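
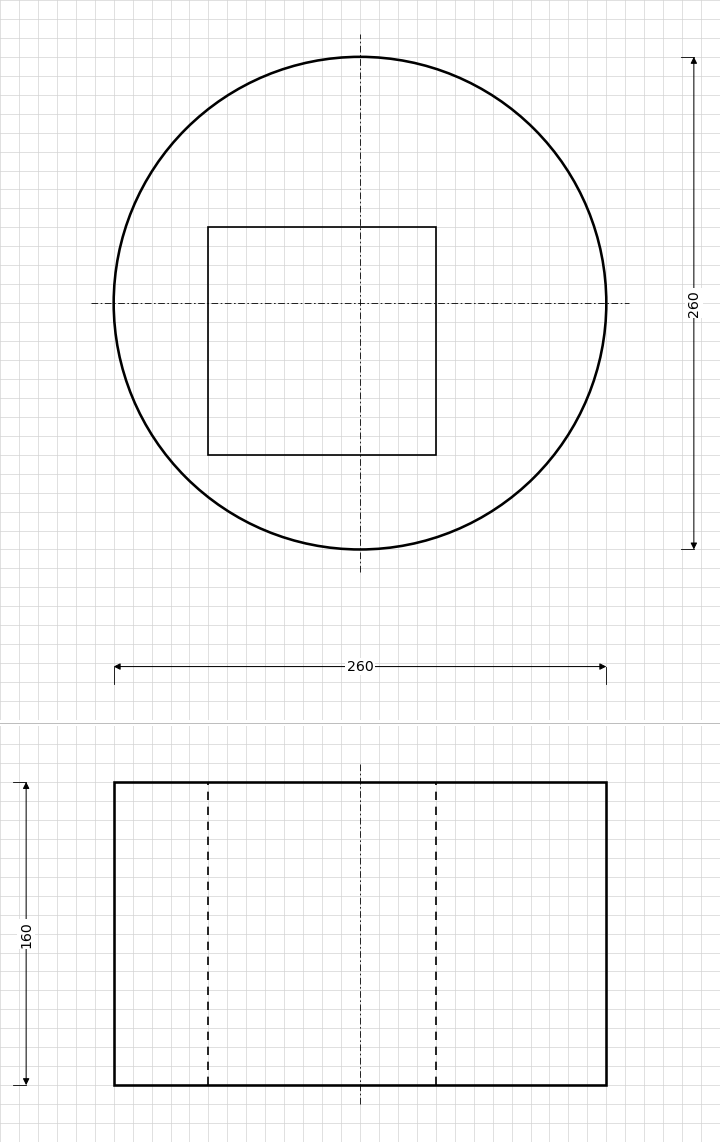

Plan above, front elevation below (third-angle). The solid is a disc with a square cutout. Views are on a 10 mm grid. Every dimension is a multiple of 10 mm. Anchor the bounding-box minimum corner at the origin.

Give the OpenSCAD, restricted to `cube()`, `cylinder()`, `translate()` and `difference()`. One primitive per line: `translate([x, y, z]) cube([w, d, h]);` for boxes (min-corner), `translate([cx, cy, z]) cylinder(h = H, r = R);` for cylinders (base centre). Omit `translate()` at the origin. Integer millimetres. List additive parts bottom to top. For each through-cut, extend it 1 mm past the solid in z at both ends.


difference() {
  translate([130, 130, 0]) cylinder(h = 160, r = 130);
  translate([50, 50, -1]) cube([120, 120, 162]);
}


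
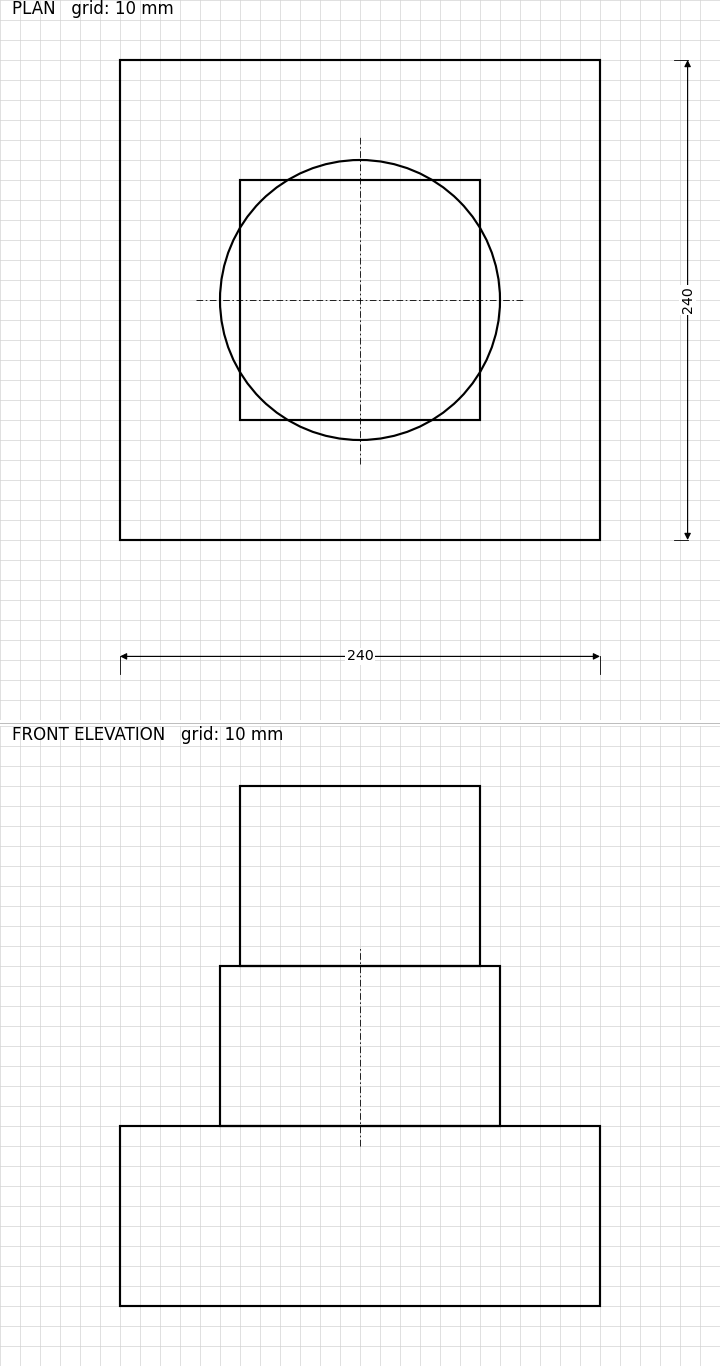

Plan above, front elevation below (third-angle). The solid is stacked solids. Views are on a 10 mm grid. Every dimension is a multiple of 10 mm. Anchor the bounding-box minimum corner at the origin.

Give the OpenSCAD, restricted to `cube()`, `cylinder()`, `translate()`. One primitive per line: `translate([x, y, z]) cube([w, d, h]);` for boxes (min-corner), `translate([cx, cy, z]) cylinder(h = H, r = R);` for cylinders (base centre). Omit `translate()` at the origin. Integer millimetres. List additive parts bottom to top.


cube([240, 240, 90]);
translate([120, 120, 90]) cylinder(h = 80, r = 70);
translate([60, 60, 170]) cube([120, 120, 90]);


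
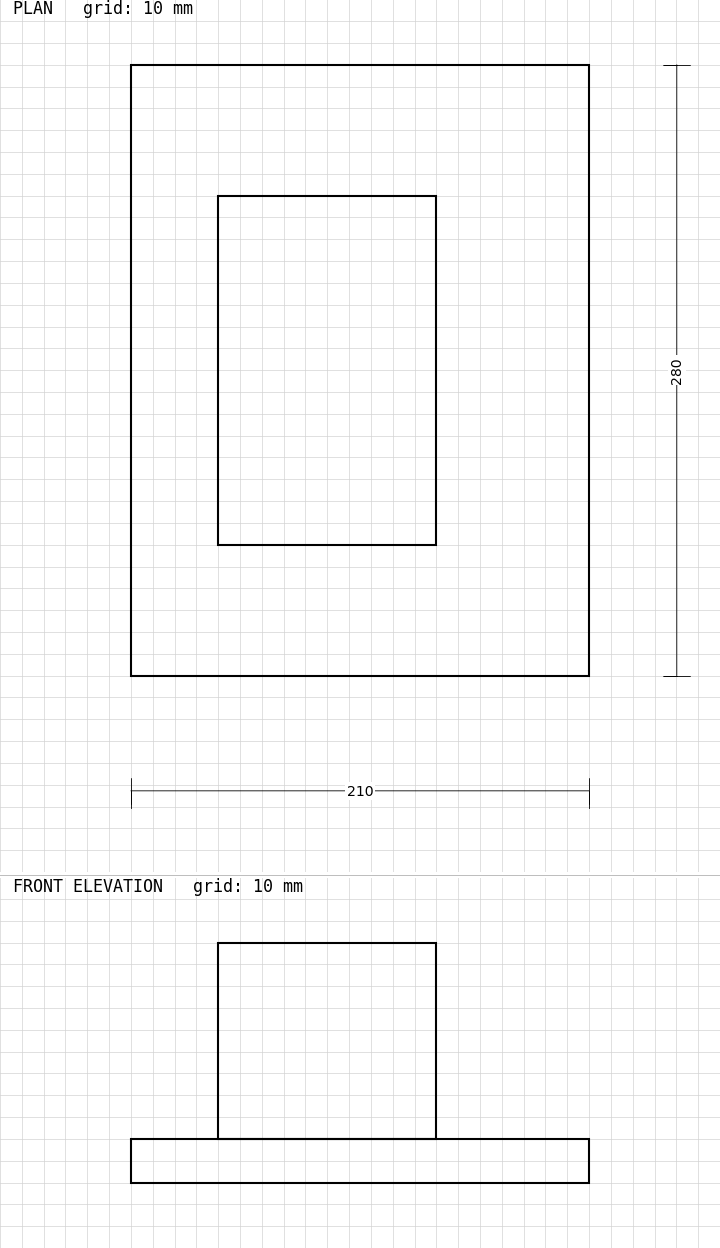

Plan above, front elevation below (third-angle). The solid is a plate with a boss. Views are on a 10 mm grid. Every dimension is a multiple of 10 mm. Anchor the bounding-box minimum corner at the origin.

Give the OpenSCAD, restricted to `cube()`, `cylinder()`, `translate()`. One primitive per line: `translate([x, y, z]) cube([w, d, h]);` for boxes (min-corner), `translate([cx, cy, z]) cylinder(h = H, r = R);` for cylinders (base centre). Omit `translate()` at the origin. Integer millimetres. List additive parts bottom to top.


cube([210, 280, 20]);
translate([40, 60, 20]) cube([100, 160, 90]);


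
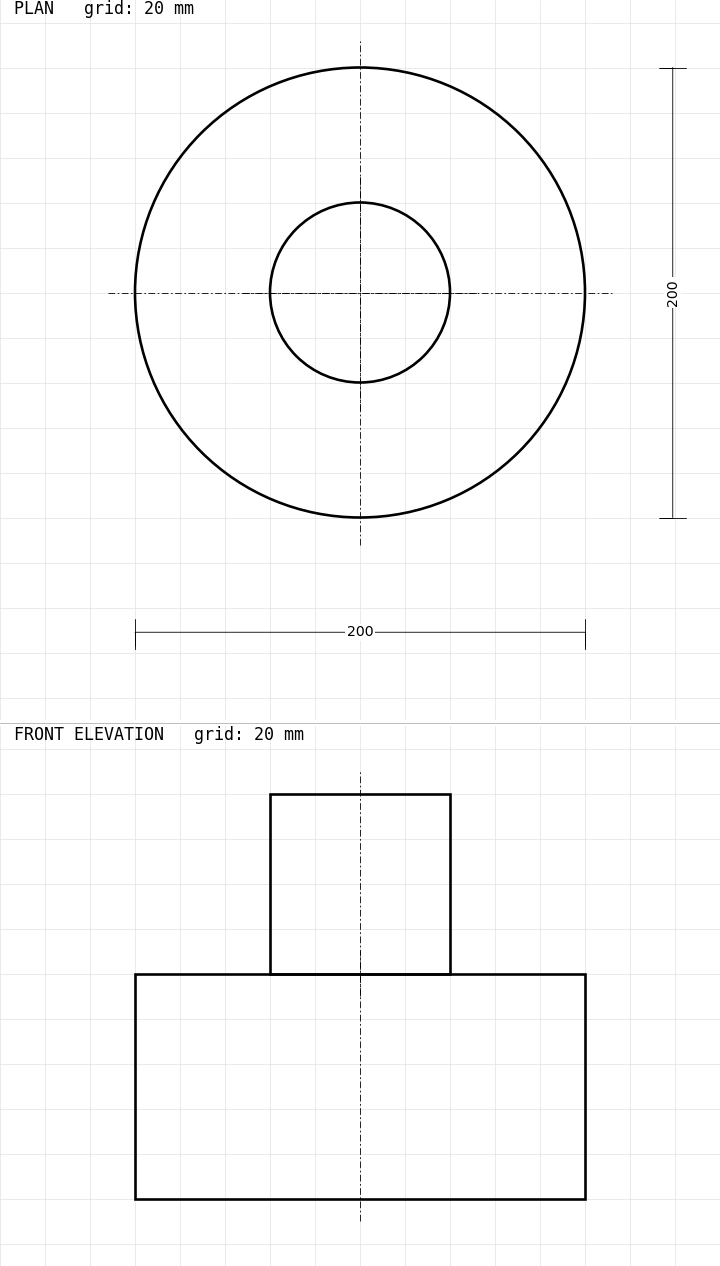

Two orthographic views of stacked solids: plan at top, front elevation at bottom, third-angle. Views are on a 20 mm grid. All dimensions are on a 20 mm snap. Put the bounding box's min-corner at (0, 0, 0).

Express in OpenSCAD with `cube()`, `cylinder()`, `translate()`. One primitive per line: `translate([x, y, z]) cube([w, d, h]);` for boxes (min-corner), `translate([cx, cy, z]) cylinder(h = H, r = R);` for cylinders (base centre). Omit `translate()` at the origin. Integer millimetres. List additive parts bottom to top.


translate([100, 100, 0]) cylinder(h = 100, r = 100);
translate([100, 100, 100]) cylinder(h = 80, r = 40);


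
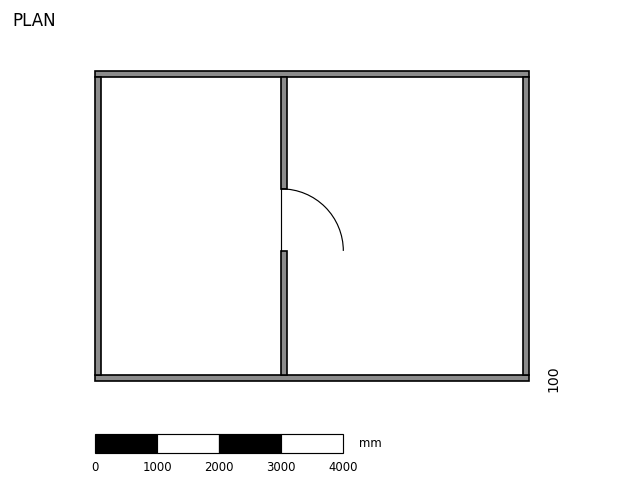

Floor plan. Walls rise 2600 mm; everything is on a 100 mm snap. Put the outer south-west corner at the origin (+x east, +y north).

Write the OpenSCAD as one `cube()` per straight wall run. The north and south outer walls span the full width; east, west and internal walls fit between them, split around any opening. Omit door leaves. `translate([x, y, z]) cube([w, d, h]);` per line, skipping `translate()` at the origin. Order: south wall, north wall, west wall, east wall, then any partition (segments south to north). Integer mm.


cube([7000, 100, 2600]);
translate([0, 4900, 0]) cube([7000, 100, 2600]);
translate([0, 100, 0]) cube([100, 4800, 2600]);
translate([6900, 100, 0]) cube([100, 4800, 2600]);
translate([3000, 100, 0]) cube([100, 2000, 2600]);
translate([3000, 3100, 0]) cube([100, 1800, 2600]);


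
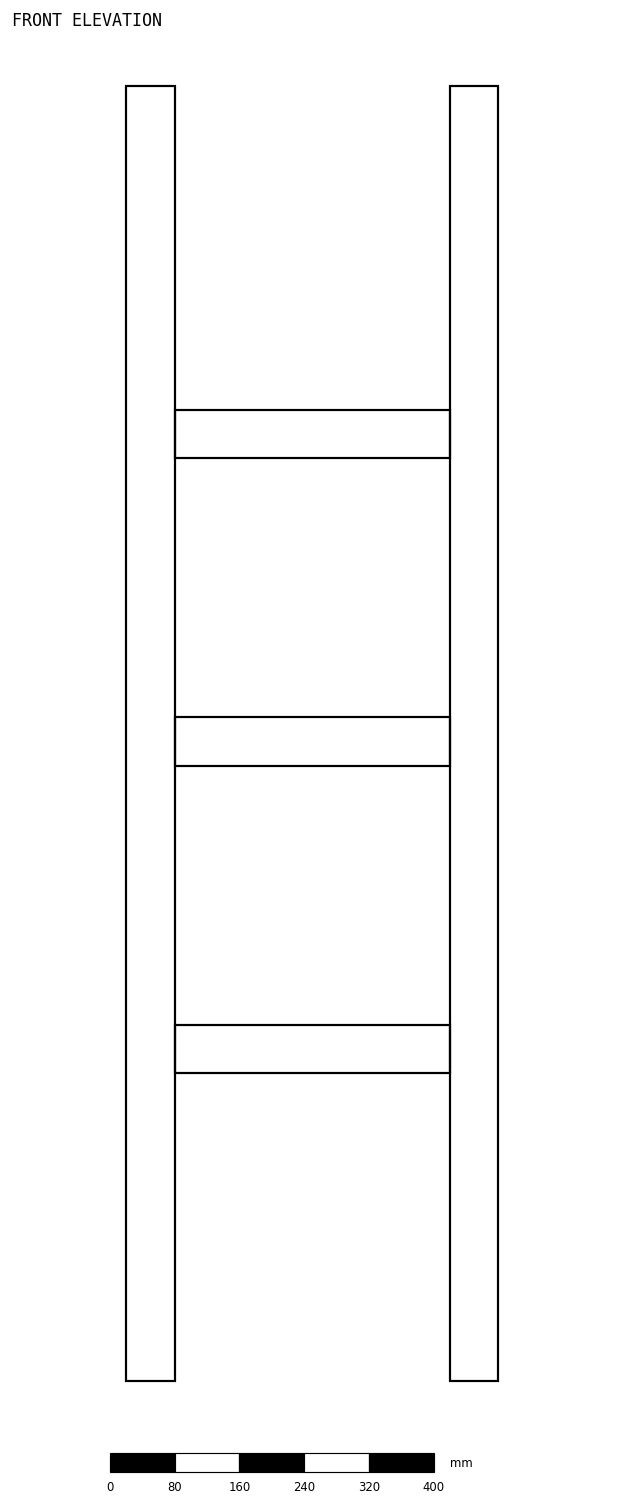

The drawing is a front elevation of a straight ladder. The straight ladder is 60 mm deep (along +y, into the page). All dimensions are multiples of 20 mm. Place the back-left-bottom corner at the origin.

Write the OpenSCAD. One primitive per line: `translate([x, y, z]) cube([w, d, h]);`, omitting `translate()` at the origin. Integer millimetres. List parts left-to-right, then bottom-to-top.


cube([60, 60, 1600]);
translate([60, 0, 380]) cube([340, 60, 60]);
translate([60, 0, 760]) cube([340, 60, 60]);
translate([60, 0, 1140]) cube([340, 60, 60]);
translate([400, 0, 0]) cube([60, 60, 1600]);


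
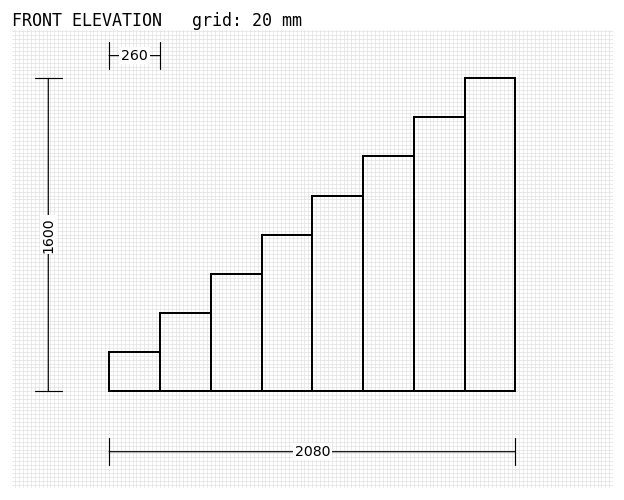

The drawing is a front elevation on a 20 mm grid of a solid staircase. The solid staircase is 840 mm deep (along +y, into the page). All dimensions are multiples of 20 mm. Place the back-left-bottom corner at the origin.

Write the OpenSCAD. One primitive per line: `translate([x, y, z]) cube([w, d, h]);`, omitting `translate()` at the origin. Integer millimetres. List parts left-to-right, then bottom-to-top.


cube([260, 840, 200]);
translate([260, 0, 0]) cube([260, 840, 400]);
translate([520, 0, 0]) cube([260, 840, 600]);
translate([780, 0, 0]) cube([260, 840, 800]);
translate([1040, 0, 0]) cube([260, 840, 1000]);
translate([1300, 0, 0]) cube([260, 840, 1200]);
translate([1560, 0, 0]) cube([260, 840, 1400]);
translate([1820, 0, 0]) cube([260, 840, 1600]);


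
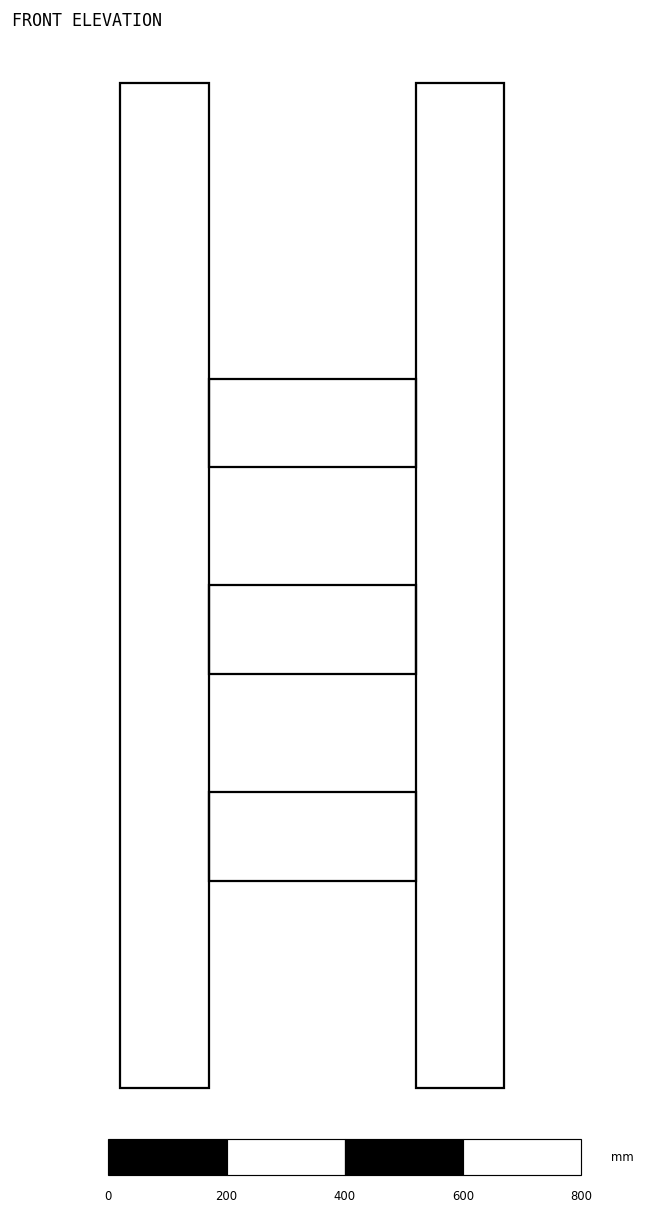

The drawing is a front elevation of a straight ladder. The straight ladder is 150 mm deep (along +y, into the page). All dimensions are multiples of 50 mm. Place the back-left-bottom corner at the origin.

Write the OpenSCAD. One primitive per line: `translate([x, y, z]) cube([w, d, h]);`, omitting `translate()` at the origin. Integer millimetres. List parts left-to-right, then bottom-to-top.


cube([150, 150, 1700]);
translate([150, 0, 350]) cube([350, 150, 150]);
translate([150, 0, 700]) cube([350, 150, 150]);
translate([150, 0, 1050]) cube([350, 150, 150]);
translate([500, 0, 0]) cube([150, 150, 1700]);


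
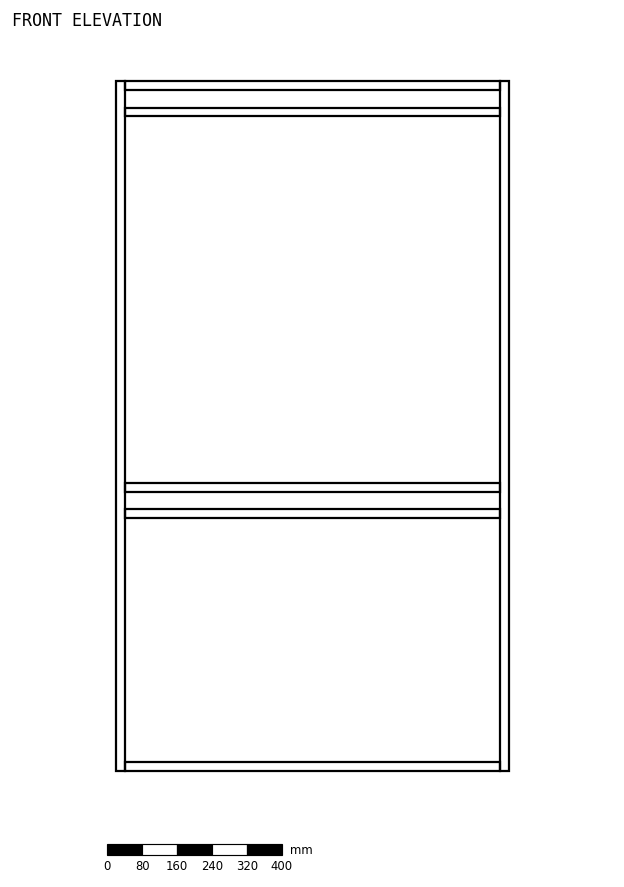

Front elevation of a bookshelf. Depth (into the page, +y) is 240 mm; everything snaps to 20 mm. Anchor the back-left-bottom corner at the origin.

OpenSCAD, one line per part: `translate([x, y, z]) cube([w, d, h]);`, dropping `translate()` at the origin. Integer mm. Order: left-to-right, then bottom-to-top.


cube([20, 240, 1580]);
translate([20, 0, 0]) cube([860, 240, 20]);
translate([20, 0, 580]) cube([860, 240, 20]);
translate([20, 0, 640]) cube([860, 240, 20]);
translate([20, 0, 1500]) cube([860, 240, 20]);
translate([20, 0, 1560]) cube([860, 240, 20]);
translate([880, 0, 0]) cube([20, 240, 1580]);


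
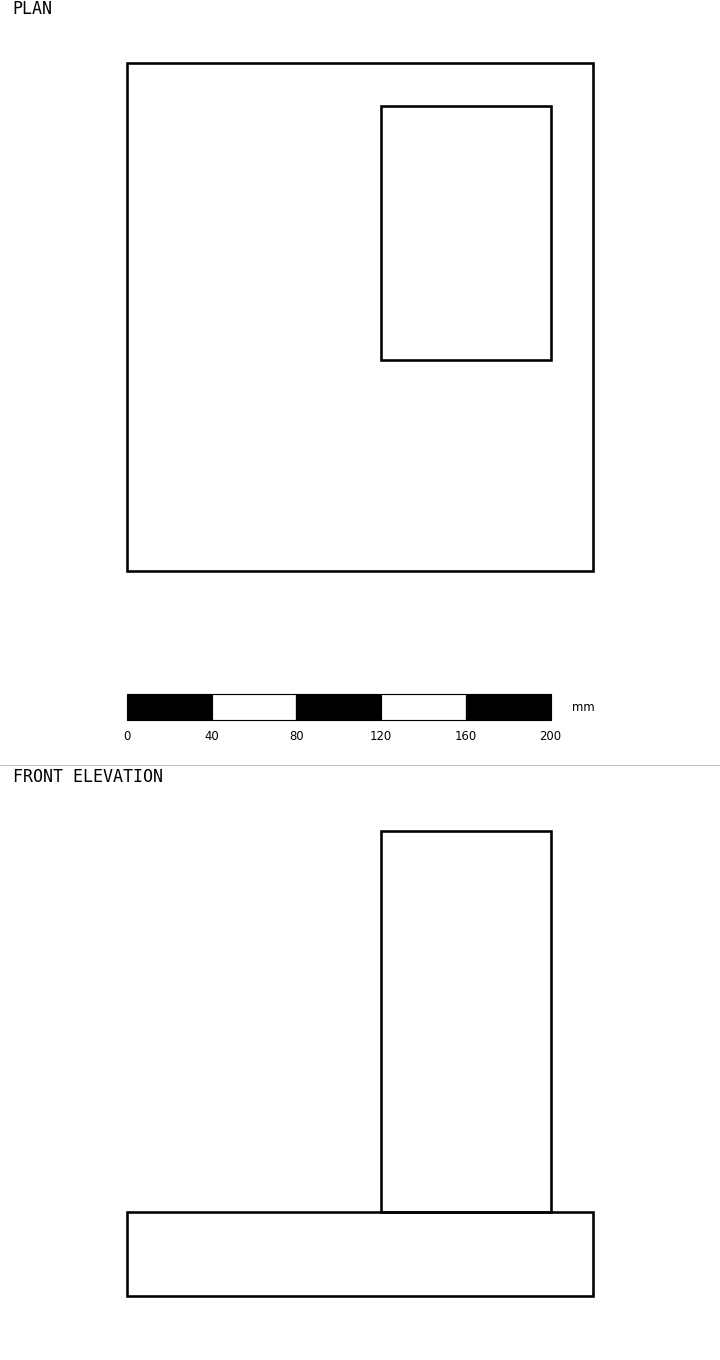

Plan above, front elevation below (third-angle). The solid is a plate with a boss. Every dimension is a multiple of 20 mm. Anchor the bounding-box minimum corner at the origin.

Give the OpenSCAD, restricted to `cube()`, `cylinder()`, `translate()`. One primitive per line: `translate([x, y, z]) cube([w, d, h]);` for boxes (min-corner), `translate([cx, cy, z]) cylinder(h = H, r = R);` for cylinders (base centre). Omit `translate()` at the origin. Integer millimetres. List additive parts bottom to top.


cube([220, 240, 40]);
translate([120, 100, 40]) cube([80, 120, 180]);


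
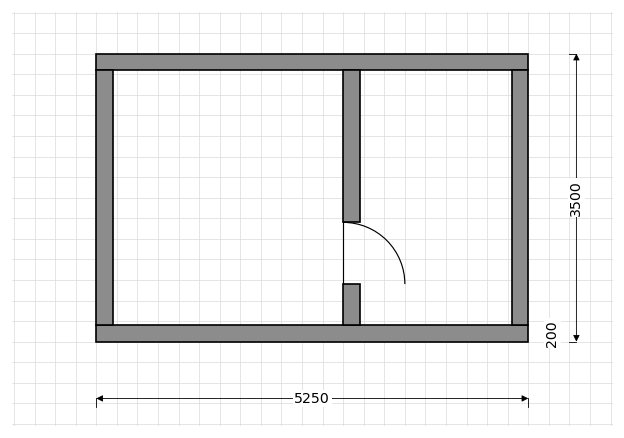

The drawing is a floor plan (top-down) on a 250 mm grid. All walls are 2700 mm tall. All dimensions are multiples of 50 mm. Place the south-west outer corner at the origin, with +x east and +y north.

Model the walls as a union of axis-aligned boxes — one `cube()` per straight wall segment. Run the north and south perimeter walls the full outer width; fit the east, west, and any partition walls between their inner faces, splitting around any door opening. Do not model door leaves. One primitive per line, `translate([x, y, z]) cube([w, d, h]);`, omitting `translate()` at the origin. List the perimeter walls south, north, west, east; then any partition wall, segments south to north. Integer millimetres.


cube([5250, 200, 2700]);
translate([0, 3300, 0]) cube([5250, 200, 2700]);
translate([0, 200, 0]) cube([200, 3100, 2700]);
translate([5050, 200, 0]) cube([200, 3100, 2700]);
translate([3000, 200, 0]) cube([200, 500, 2700]);
translate([3000, 1450, 0]) cube([200, 1850, 2700]);


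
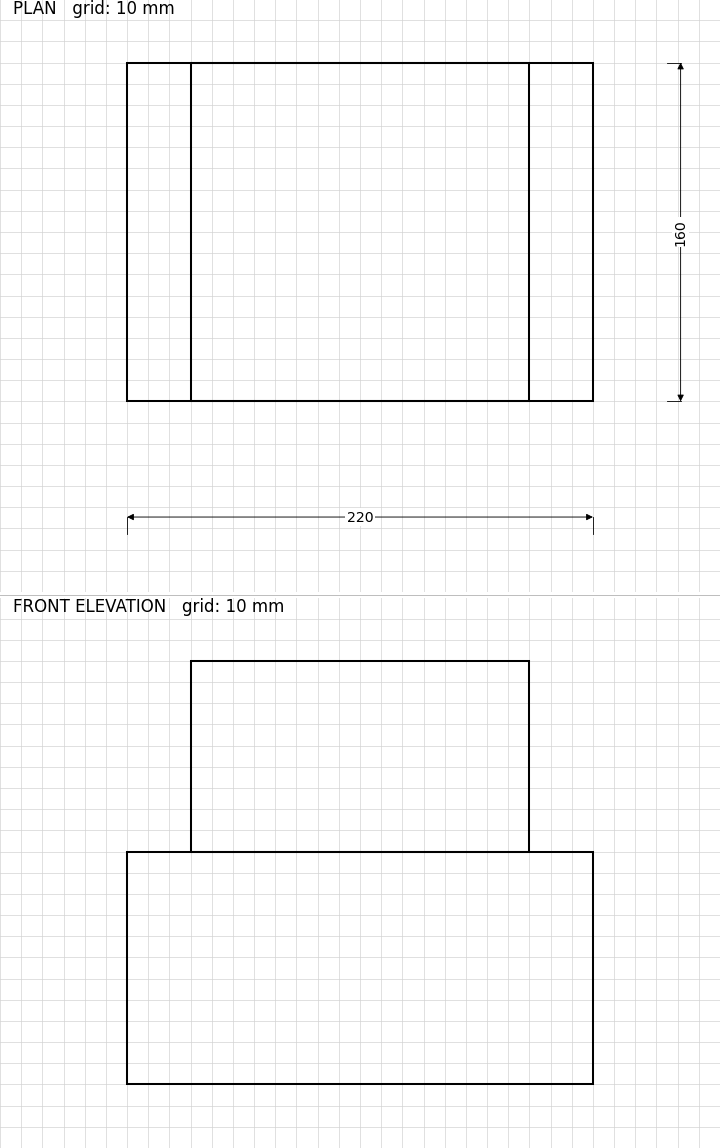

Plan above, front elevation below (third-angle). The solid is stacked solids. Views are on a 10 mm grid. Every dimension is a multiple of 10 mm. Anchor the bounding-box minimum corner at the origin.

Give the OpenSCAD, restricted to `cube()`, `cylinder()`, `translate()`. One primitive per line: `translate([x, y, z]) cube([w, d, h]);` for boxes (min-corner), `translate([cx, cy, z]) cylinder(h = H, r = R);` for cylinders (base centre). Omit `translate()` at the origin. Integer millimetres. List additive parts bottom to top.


cube([220, 160, 110]);
translate([30, 0, 110]) cube([160, 160, 90]);


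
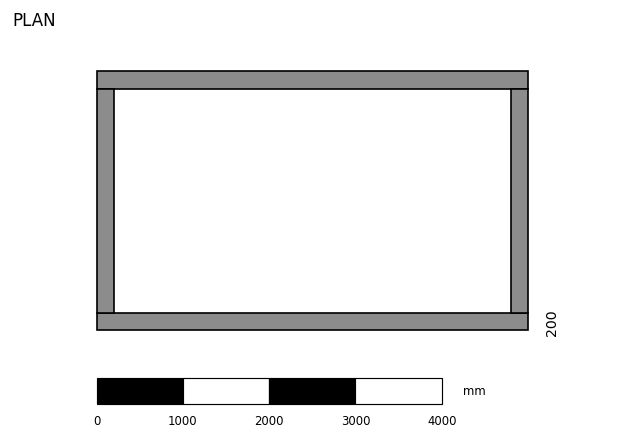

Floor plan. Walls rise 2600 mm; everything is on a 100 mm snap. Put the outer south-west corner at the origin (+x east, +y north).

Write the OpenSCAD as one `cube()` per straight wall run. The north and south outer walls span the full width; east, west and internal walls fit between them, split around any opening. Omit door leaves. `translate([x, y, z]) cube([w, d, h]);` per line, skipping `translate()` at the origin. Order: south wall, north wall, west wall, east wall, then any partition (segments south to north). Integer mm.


cube([5000, 200, 2600]);
translate([0, 2800, 0]) cube([5000, 200, 2600]);
translate([0, 200, 0]) cube([200, 2600, 2600]);
translate([4800, 200, 0]) cube([200, 2600, 2600]);


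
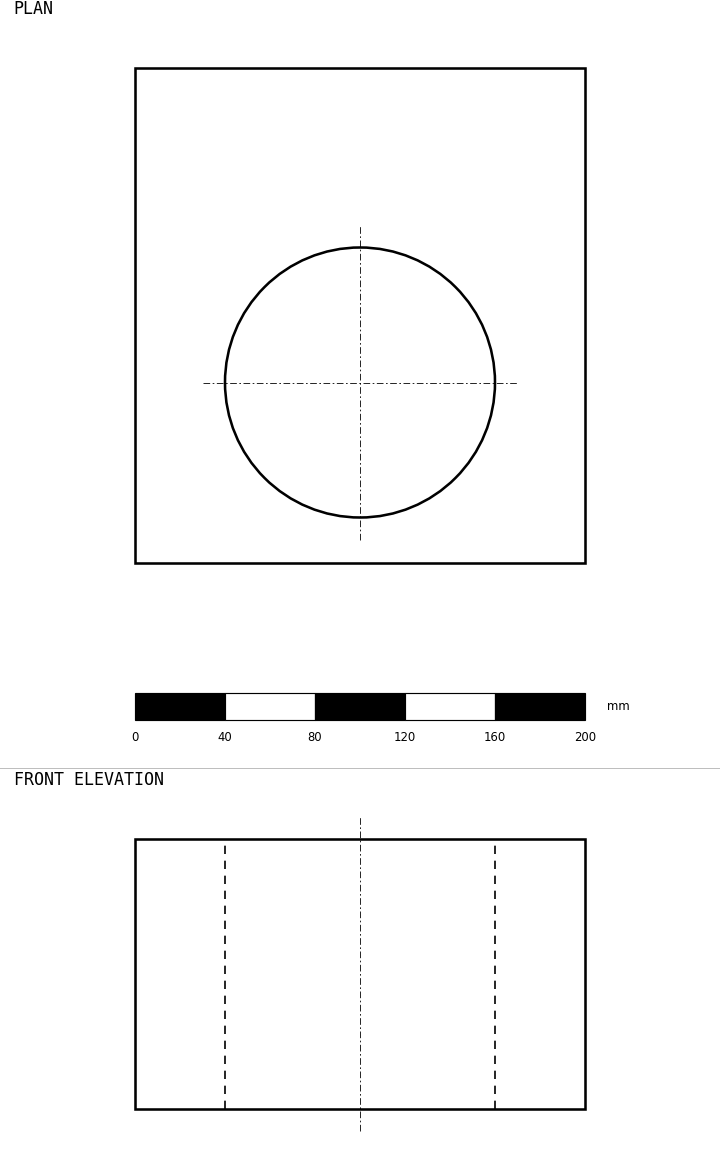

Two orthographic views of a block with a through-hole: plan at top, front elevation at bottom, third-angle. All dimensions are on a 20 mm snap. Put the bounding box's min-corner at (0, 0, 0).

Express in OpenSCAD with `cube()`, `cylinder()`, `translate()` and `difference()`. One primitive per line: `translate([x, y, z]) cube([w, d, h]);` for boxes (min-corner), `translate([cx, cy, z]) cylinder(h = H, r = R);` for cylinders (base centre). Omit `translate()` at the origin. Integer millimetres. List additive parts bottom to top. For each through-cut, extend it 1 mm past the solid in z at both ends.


difference() {
  cube([200, 220, 120]);
  translate([100, 80, -1]) cylinder(h = 122, r = 60);
}


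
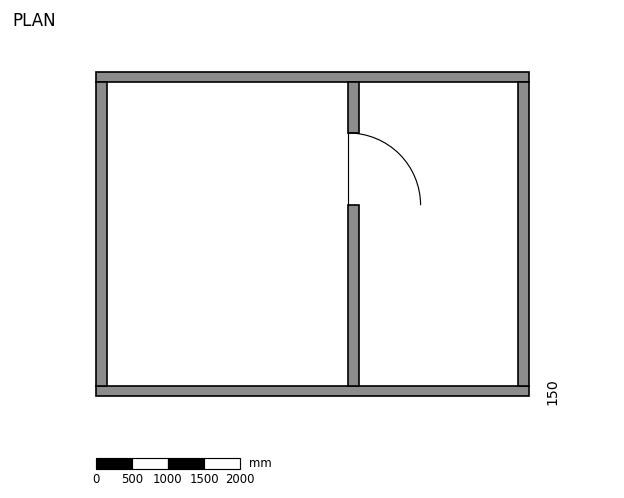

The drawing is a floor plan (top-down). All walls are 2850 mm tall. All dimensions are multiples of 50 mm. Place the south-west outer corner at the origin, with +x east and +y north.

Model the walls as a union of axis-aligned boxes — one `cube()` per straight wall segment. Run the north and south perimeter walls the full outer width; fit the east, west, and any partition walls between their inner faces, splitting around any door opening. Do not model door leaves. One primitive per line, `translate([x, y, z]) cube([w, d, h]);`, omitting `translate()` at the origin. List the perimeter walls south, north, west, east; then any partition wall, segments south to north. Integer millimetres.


cube([6000, 150, 2850]);
translate([0, 4350, 0]) cube([6000, 150, 2850]);
translate([0, 150, 0]) cube([150, 4200, 2850]);
translate([5850, 150, 0]) cube([150, 4200, 2850]);
translate([3500, 150, 0]) cube([150, 2500, 2850]);
translate([3500, 3650, 0]) cube([150, 700, 2850]);


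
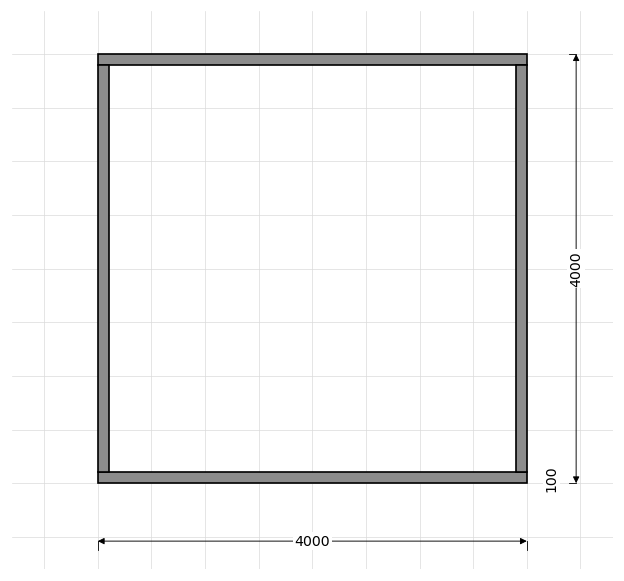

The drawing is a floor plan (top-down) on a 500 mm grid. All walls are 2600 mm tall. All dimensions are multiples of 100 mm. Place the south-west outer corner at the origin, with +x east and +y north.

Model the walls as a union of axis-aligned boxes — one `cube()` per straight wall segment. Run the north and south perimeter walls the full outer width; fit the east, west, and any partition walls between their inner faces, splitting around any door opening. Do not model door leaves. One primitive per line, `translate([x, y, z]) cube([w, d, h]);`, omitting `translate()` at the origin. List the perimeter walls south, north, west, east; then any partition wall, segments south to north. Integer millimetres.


cube([4000, 100, 2600]);
translate([0, 3900, 0]) cube([4000, 100, 2600]);
translate([0, 100, 0]) cube([100, 3800, 2600]);
translate([3900, 100, 0]) cube([100, 3800, 2600]);


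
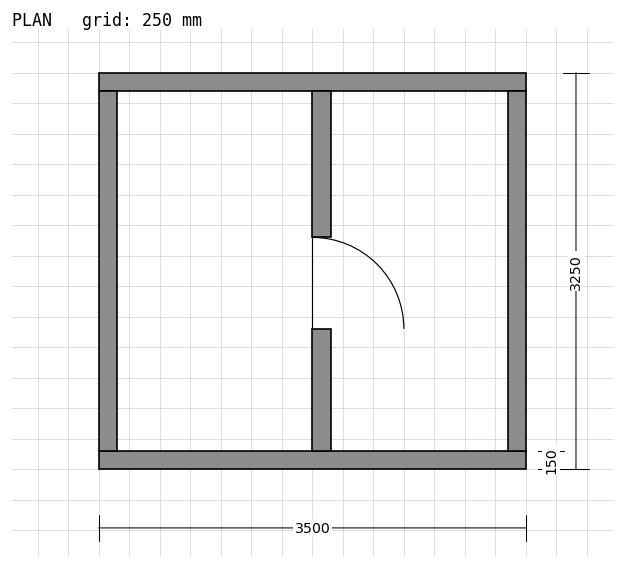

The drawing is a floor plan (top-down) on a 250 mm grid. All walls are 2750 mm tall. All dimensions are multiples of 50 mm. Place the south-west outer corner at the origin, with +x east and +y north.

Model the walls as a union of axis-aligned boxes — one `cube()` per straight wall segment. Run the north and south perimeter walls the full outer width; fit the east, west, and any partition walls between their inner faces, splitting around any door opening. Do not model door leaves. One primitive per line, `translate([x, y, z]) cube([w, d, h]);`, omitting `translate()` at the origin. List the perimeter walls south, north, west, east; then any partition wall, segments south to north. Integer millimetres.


cube([3500, 150, 2750]);
translate([0, 3100, 0]) cube([3500, 150, 2750]);
translate([0, 150, 0]) cube([150, 2950, 2750]);
translate([3350, 150, 0]) cube([150, 2950, 2750]);
translate([1750, 150, 0]) cube([150, 1000, 2750]);
translate([1750, 1900, 0]) cube([150, 1200, 2750]);


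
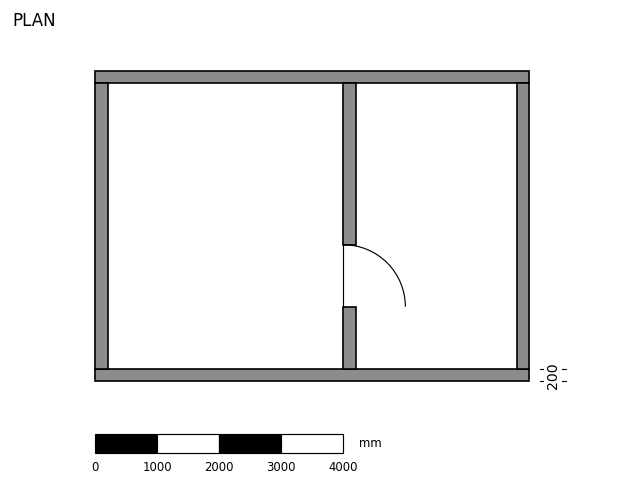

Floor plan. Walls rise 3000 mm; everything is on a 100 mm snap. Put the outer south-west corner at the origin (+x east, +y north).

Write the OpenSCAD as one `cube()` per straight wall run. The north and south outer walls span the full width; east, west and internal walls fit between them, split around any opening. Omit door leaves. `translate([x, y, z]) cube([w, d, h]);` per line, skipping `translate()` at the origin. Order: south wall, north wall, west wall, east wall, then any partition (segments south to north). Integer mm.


cube([7000, 200, 3000]);
translate([0, 4800, 0]) cube([7000, 200, 3000]);
translate([0, 200, 0]) cube([200, 4600, 3000]);
translate([6800, 200, 0]) cube([200, 4600, 3000]);
translate([4000, 200, 0]) cube([200, 1000, 3000]);
translate([4000, 2200, 0]) cube([200, 2600, 3000]);


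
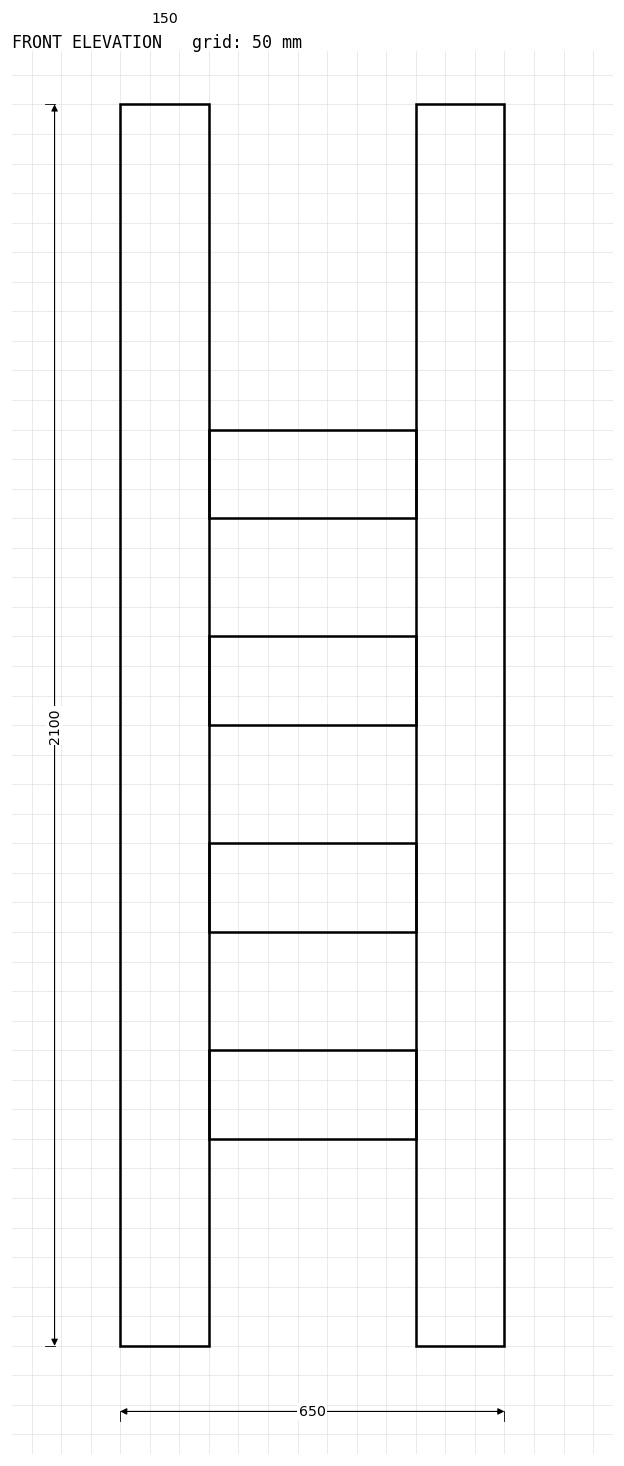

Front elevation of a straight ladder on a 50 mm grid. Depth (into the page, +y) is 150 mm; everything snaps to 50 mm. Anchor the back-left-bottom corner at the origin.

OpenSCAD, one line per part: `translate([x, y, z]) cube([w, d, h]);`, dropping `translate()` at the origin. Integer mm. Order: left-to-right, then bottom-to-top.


cube([150, 150, 2100]);
translate([150, 0, 350]) cube([350, 150, 150]);
translate([150, 0, 700]) cube([350, 150, 150]);
translate([150, 0, 1050]) cube([350, 150, 150]);
translate([150, 0, 1400]) cube([350, 150, 150]);
translate([500, 0, 0]) cube([150, 150, 2100]);


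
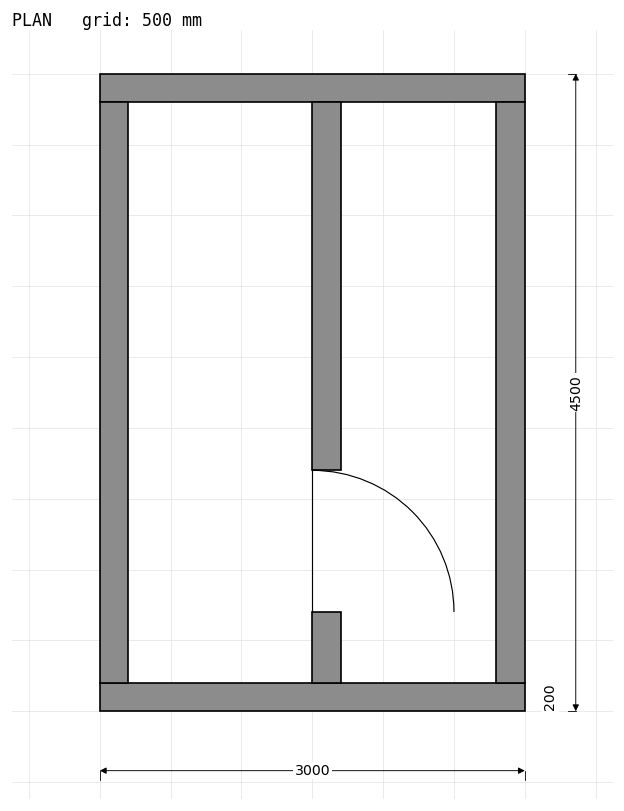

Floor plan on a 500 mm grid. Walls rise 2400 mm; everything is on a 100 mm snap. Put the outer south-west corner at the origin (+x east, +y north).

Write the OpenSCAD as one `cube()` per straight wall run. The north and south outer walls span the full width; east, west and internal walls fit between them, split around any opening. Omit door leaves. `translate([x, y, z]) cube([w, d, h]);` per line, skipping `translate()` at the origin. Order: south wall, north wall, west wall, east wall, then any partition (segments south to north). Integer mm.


cube([3000, 200, 2400]);
translate([0, 4300, 0]) cube([3000, 200, 2400]);
translate([0, 200, 0]) cube([200, 4100, 2400]);
translate([2800, 200, 0]) cube([200, 4100, 2400]);
translate([1500, 200, 0]) cube([200, 500, 2400]);
translate([1500, 1700, 0]) cube([200, 2600, 2400]);


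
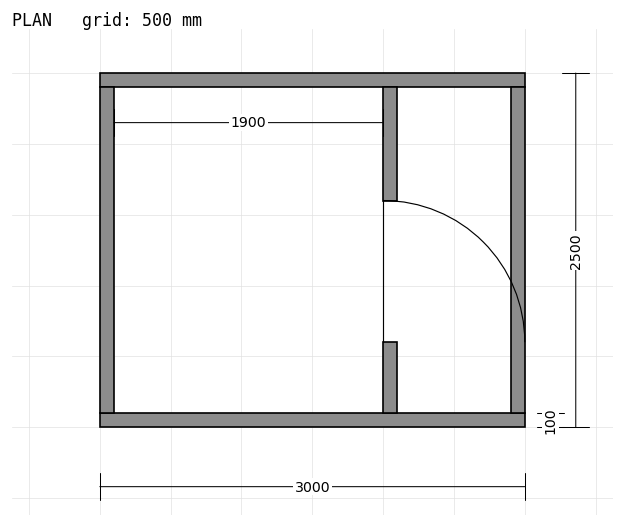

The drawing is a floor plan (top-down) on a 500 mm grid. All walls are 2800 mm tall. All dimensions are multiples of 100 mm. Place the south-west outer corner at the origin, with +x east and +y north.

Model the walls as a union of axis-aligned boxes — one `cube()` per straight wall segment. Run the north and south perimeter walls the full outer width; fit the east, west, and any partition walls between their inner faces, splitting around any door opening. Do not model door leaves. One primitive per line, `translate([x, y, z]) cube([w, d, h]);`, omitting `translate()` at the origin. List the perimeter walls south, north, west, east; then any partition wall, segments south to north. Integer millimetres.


cube([3000, 100, 2800]);
translate([0, 2400, 0]) cube([3000, 100, 2800]);
translate([0, 100, 0]) cube([100, 2300, 2800]);
translate([2900, 100, 0]) cube([100, 2300, 2800]);
translate([2000, 100, 0]) cube([100, 500, 2800]);
translate([2000, 1600, 0]) cube([100, 800, 2800]);


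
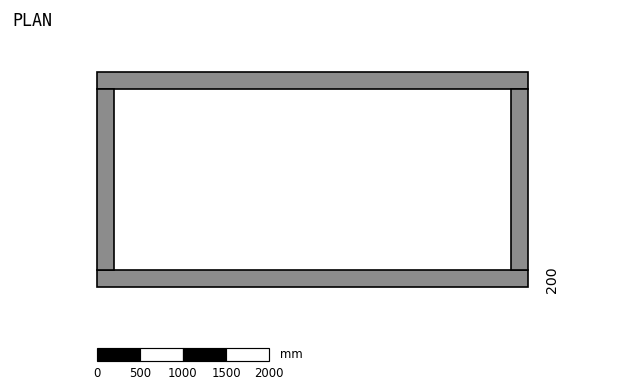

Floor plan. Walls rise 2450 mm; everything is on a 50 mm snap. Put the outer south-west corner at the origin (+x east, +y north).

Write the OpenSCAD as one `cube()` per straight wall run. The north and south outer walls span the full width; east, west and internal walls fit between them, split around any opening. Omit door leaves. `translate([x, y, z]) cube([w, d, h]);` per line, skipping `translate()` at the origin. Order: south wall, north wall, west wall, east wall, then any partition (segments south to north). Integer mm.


cube([5000, 200, 2450]);
translate([0, 2300, 0]) cube([5000, 200, 2450]);
translate([0, 200, 0]) cube([200, 2100, 2450]);
translate([4800, 200, 0]) cube([200, 2100, 2450]);


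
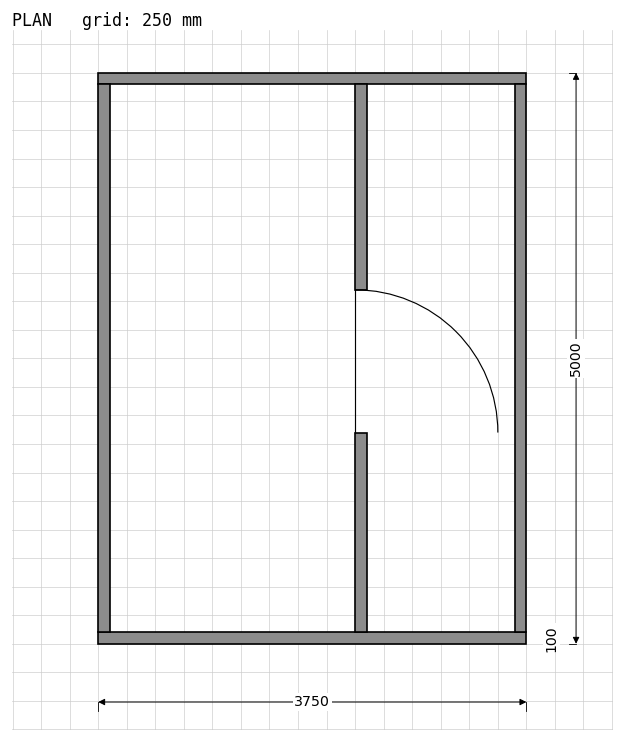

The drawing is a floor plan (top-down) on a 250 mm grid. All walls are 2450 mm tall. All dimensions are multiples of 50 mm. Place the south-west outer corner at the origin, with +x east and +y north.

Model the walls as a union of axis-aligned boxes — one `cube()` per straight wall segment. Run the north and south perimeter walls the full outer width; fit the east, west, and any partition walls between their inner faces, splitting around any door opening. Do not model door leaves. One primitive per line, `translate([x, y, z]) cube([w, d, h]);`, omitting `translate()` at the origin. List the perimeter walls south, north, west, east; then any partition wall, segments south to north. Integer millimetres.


cube([3750, 100, 2450]);
translate([0, 4900, 0]) cube([3750, 100, 2450]);
translate([0, 100, 0]) cube([100, 4800, 2450]);
translate([3650, 100, 0]) cube([100, 4800, 2450]);
translate([2250, 100, 0]) cube([100, 1750, 2450]);
translate([2250, 3100, 0]) cube([100, 1800, 2450]);


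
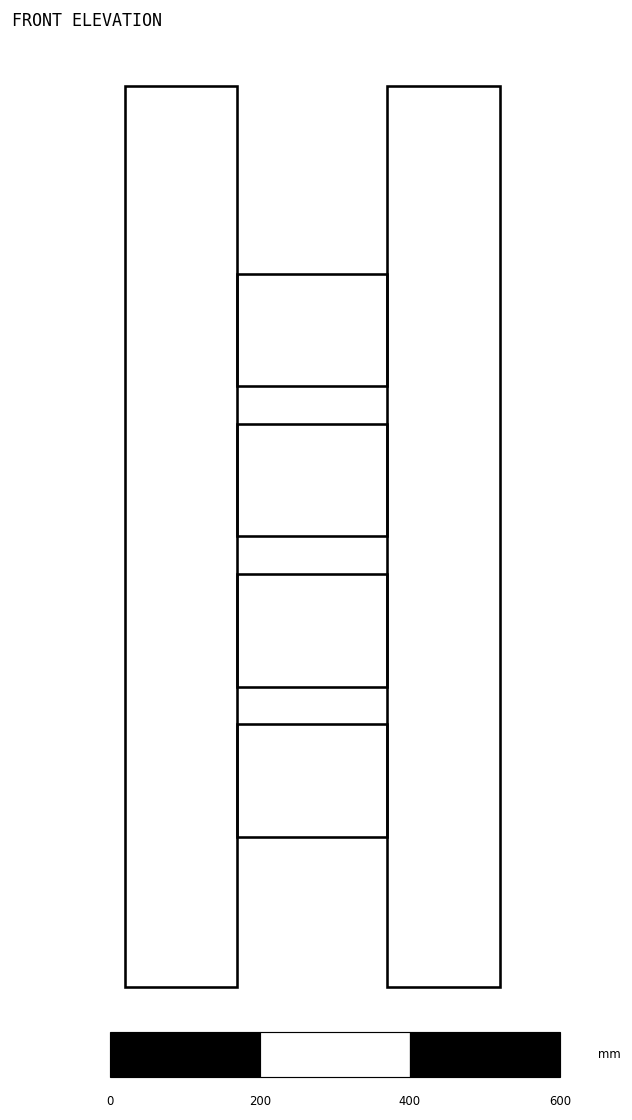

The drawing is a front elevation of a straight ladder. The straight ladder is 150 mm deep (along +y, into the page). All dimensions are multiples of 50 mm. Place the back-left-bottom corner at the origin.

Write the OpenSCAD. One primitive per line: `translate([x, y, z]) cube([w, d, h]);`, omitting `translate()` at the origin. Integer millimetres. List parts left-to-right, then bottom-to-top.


cube([150, 150, 1200]);
translate([150, 0, 200]) cube([200, 150, 150]);
translate([150, 0, 400]) cube([200, 150, 150]);
translate([150, 0, 600]) cube([200, 150, 150]);
translate([150, 0, 800]) cube([200, 150, 150]);
translate([350, 0, 0]) cube([150, 150, 1200]);


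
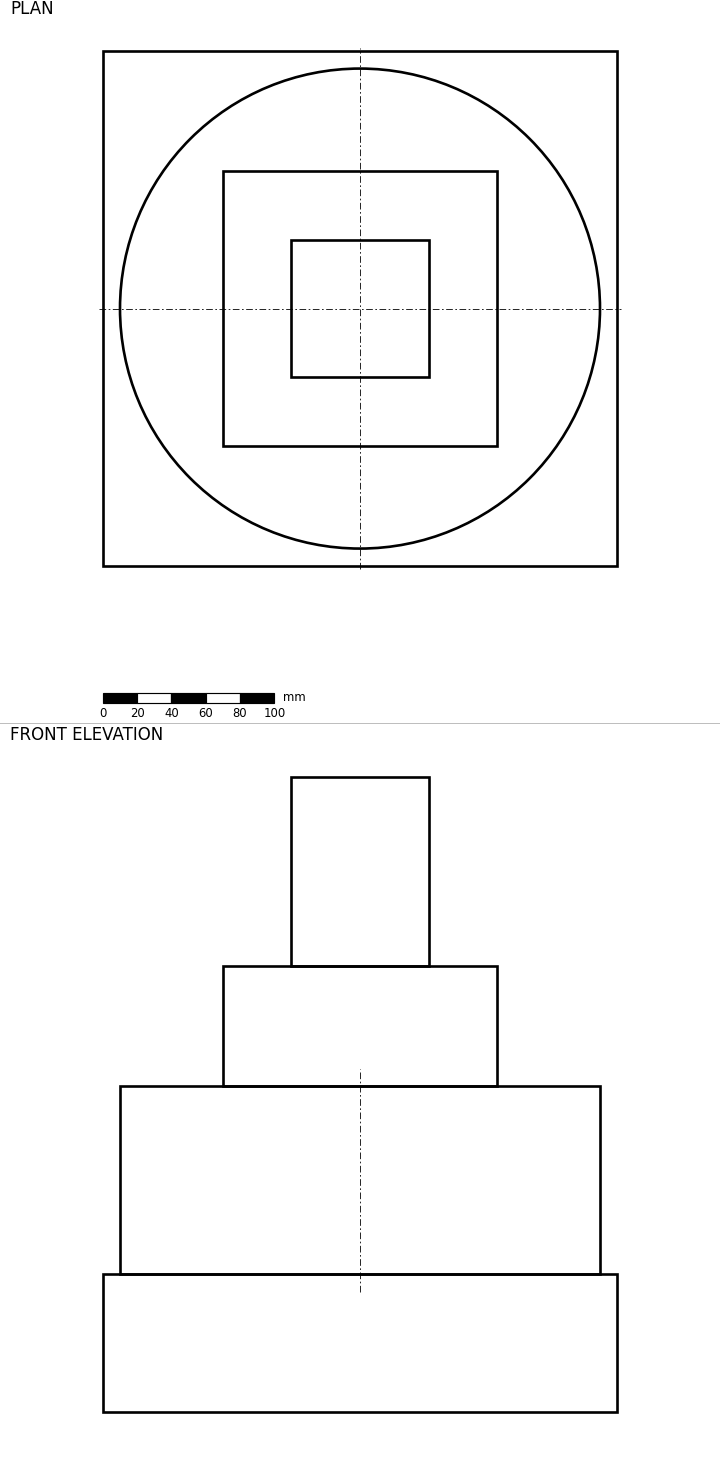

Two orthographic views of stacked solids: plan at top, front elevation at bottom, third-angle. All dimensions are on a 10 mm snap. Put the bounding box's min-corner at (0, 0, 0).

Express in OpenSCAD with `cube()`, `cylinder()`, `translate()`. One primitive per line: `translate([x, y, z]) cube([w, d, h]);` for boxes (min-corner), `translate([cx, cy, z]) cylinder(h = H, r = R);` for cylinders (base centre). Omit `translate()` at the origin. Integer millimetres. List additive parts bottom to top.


cube([300, 300, 80]);
translate([150, 150, 80]) cylinder(h = 110, r = 140);
translate([70, 70, 190]) cube([160, 160, 70]);
translate([110, 110, 260]) cube([80, 80, 110]);


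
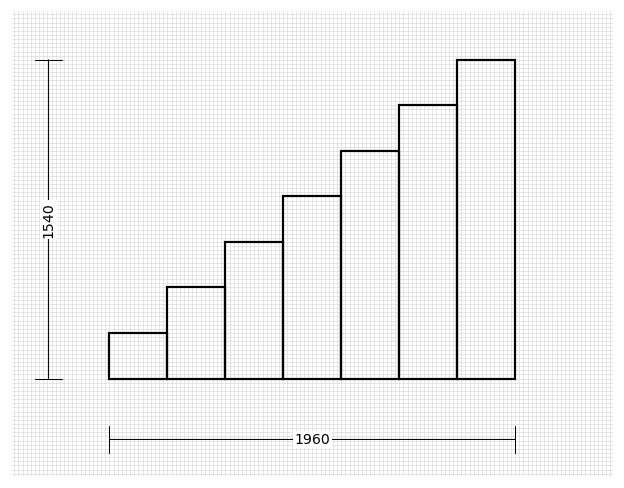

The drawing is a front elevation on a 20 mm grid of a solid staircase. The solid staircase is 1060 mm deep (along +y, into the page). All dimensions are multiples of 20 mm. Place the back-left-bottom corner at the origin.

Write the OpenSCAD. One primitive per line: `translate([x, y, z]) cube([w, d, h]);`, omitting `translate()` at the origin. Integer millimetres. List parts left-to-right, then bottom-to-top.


cube([280, 1060, 220]);
translate([280, 0, 0]) cube([280, 1060, 440]);
translate([560, 0, 0]) cube([280, 1060, 660]);
translate([840, 0, 0]) cube([280, 1060, 880]);
translate([1120, 0, 0]) cube([280, 1060, 1100]);
translate([1400, 0, 0]) cube([280, 1060, 1320]);
translate([1680, 0, 0]) cube([280, 1060, 1540]);


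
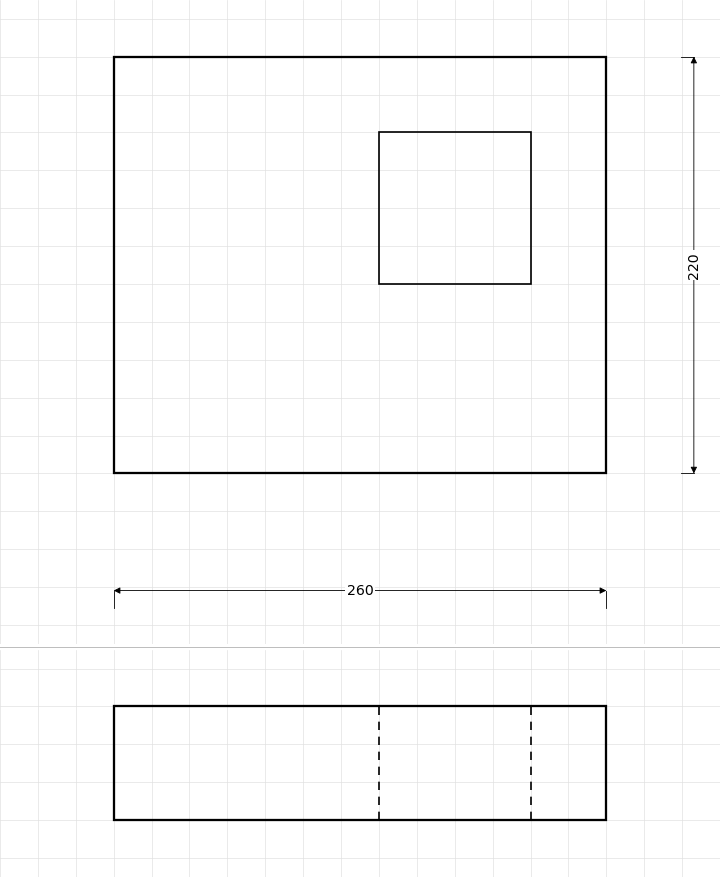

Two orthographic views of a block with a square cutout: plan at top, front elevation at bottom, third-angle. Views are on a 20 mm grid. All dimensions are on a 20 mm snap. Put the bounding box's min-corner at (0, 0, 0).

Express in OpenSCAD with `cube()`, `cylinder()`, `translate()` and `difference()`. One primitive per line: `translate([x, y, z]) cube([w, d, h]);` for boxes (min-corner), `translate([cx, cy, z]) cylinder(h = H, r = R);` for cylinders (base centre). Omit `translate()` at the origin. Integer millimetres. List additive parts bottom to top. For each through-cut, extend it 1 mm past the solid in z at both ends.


difference() {
  cube([260, 220, 60]);
  translate([140, 100, -1]) cube([80, 80, 62]);
}


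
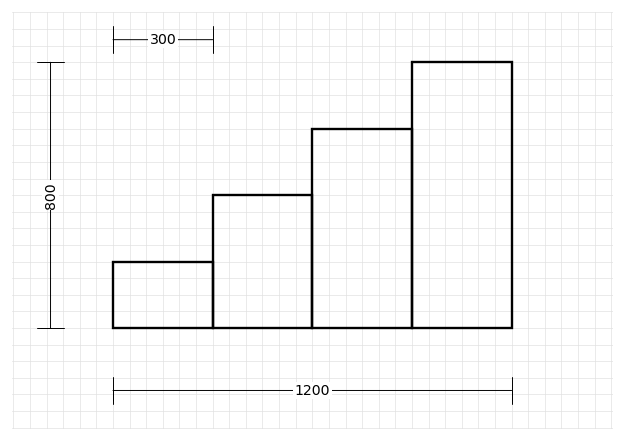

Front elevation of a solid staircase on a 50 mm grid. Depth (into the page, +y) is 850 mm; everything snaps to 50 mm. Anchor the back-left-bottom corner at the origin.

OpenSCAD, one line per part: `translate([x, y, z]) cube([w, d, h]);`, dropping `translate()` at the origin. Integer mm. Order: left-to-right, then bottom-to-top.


cube([300, 850, 200]);
translate([300, 0, 0]) cube([300, 850, 400]);
translate([600, 0, 0]) cube([300, 850, 600]);
translate([900, 0, 0]) cube([300, 850, 800]);


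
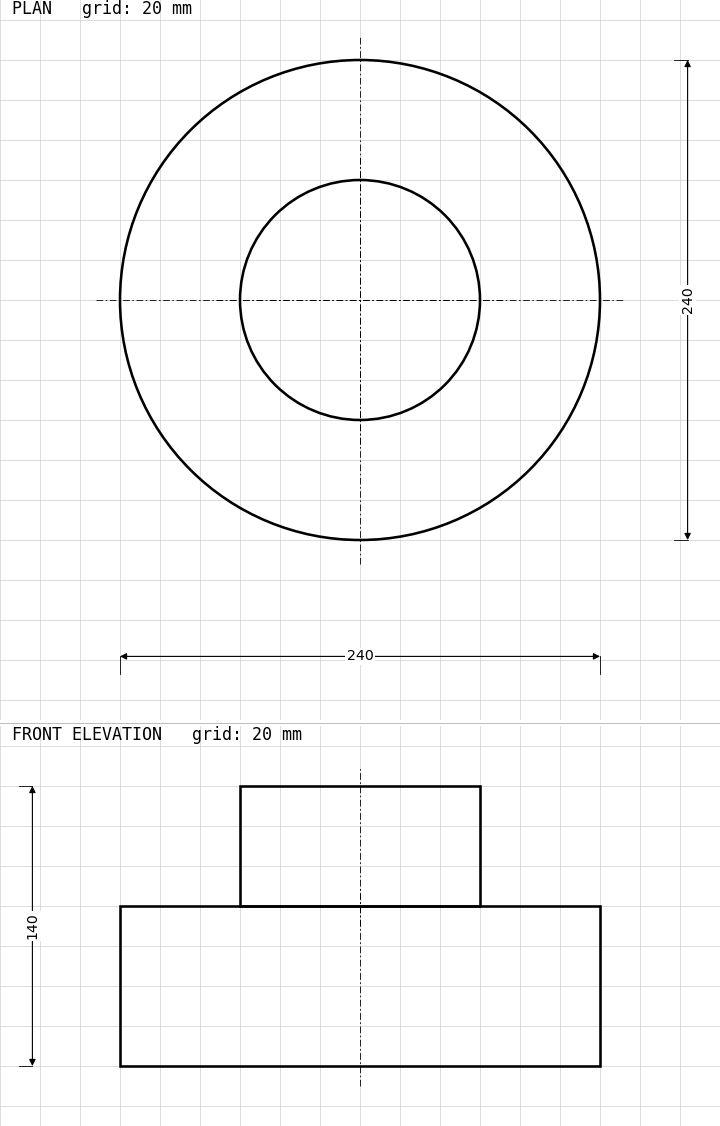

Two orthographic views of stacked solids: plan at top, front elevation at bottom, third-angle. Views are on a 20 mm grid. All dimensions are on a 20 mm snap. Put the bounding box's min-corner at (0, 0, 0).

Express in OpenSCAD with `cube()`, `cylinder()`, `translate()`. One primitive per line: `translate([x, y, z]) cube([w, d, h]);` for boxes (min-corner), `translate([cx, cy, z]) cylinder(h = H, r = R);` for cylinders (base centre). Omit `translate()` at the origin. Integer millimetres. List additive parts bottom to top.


translate([120, 120, 0]) cylinder(h = 80, r = 120);
translate([120, 120, 80]) cylinder(h = 60, r = 60);


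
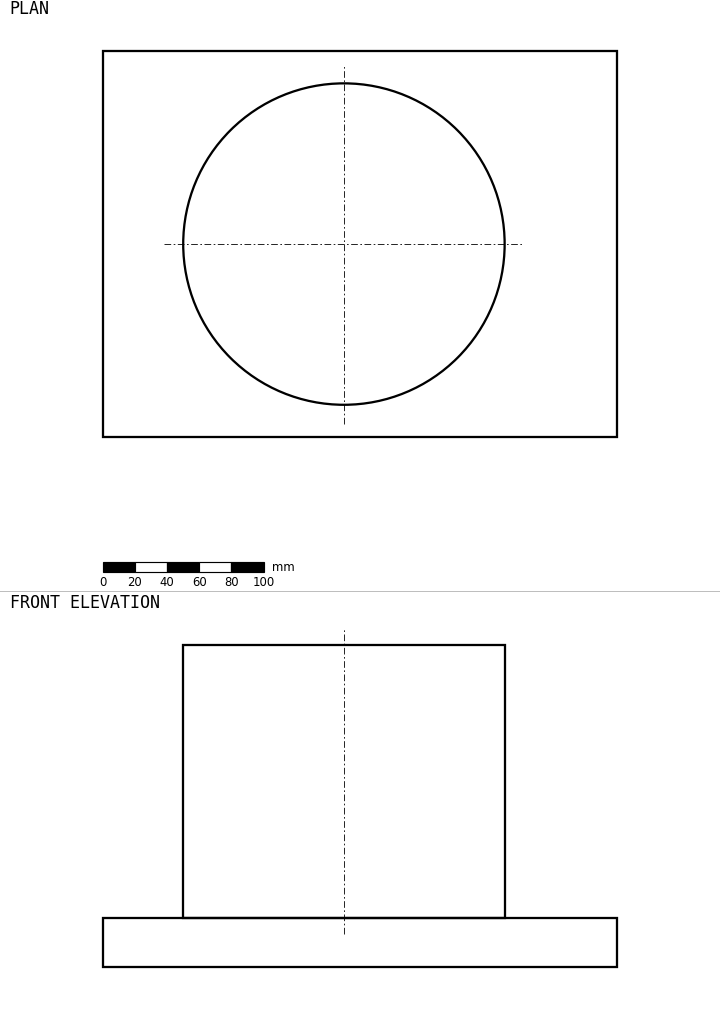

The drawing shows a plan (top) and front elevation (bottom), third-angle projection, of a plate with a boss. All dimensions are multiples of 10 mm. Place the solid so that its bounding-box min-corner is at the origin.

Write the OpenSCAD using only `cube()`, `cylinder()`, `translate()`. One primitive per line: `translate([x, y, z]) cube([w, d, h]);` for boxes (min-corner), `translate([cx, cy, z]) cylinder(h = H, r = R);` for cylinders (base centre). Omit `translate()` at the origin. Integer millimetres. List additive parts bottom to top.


cube([320, 240, 30]);
translate([150, 120, 30]) cylinder(h = 170, r = 100);


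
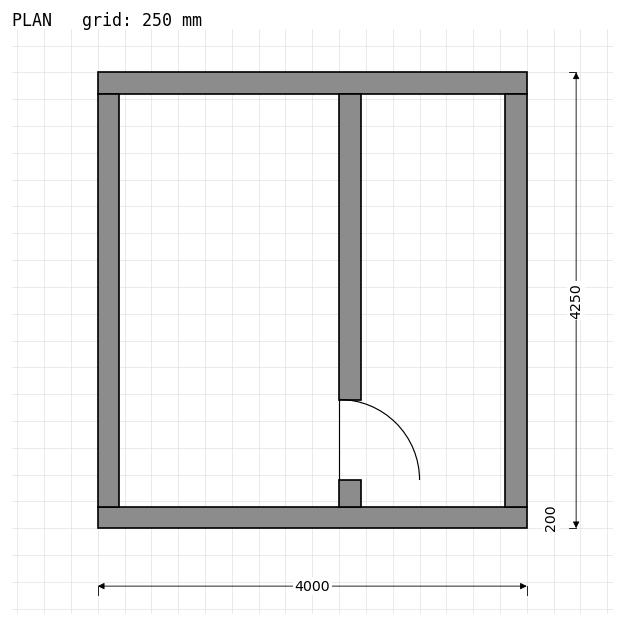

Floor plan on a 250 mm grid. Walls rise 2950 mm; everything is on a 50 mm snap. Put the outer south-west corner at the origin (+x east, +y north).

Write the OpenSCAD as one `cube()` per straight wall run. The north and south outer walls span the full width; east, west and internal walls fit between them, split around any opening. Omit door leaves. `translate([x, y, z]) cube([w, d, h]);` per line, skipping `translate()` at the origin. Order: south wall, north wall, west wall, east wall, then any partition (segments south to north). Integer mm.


cube([4000, 200, 2950]);
translate([0, 4050, 0]) cube([4000, 200, 2950]);
translate([0, 200, 0]) cube([200, 3850, 2950]);
translate([3800, 200, 0]) cube([200, 3850, 2950]);
translate([2250, 200, 0]) cube([200, 250, 2950]);
translate([2250, 1200, 0]) cube([200, 2850, 2950]);


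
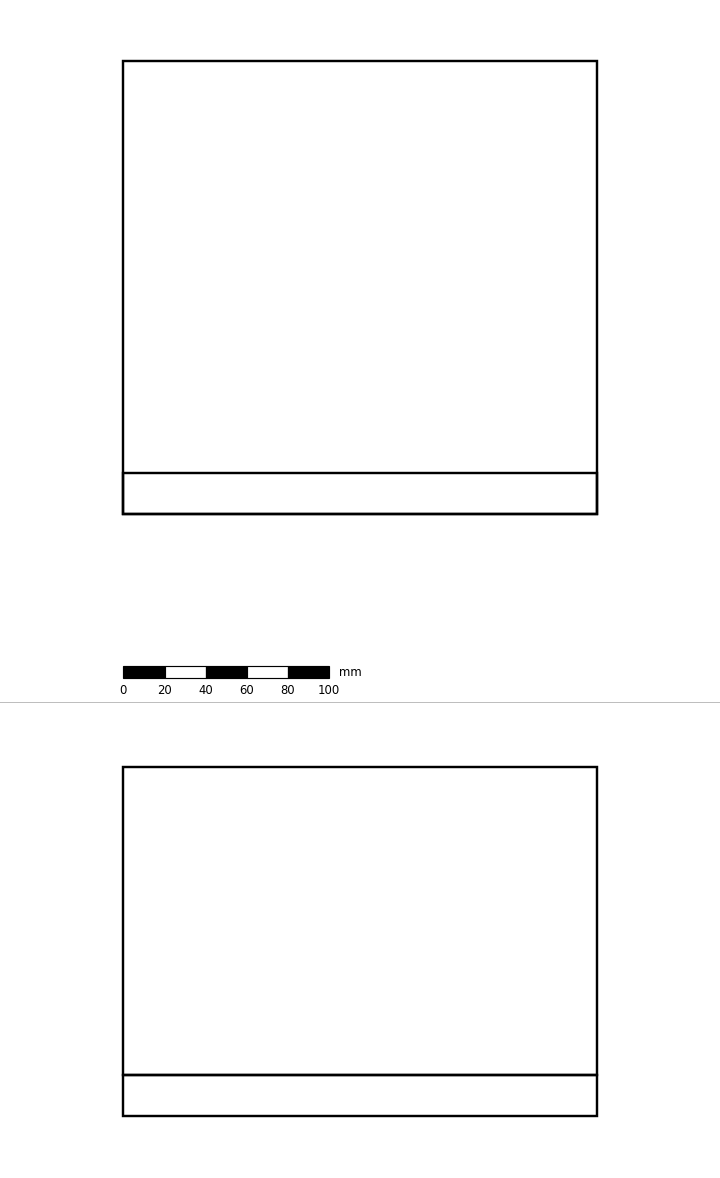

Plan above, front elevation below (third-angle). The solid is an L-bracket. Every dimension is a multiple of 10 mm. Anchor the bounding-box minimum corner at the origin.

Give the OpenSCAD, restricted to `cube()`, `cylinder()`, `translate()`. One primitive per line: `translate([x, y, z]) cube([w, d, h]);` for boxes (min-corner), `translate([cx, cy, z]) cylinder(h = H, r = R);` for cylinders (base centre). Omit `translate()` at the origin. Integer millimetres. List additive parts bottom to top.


cube([230, 220, 20]);
translate([0, 0, 20]) cube([230, 20, 150]);


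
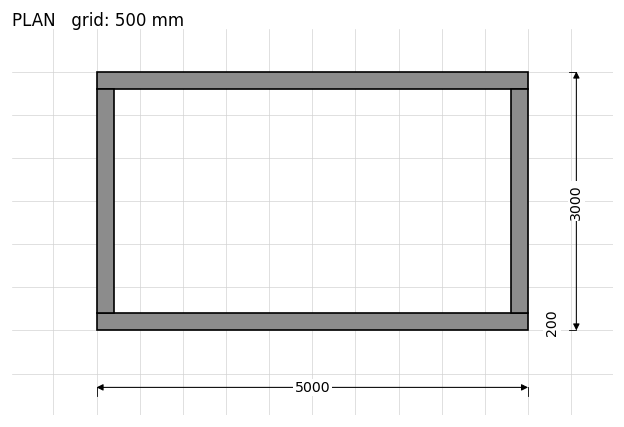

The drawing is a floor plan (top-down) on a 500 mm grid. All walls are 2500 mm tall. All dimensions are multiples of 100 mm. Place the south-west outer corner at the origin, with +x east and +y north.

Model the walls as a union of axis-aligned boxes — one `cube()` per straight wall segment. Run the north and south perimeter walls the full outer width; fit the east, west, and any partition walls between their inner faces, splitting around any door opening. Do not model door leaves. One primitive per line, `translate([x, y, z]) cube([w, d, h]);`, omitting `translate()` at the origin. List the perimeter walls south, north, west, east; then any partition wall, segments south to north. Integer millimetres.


cube([5000, 200, 2500]);
translate([0, 2800, 0]) cube([5000, 200, 2500]);
translate([0, 200, 0]) cube([200, 2600, 2500]);
translate([4800, 200, 0]) cube([200, 2600, 2500]);


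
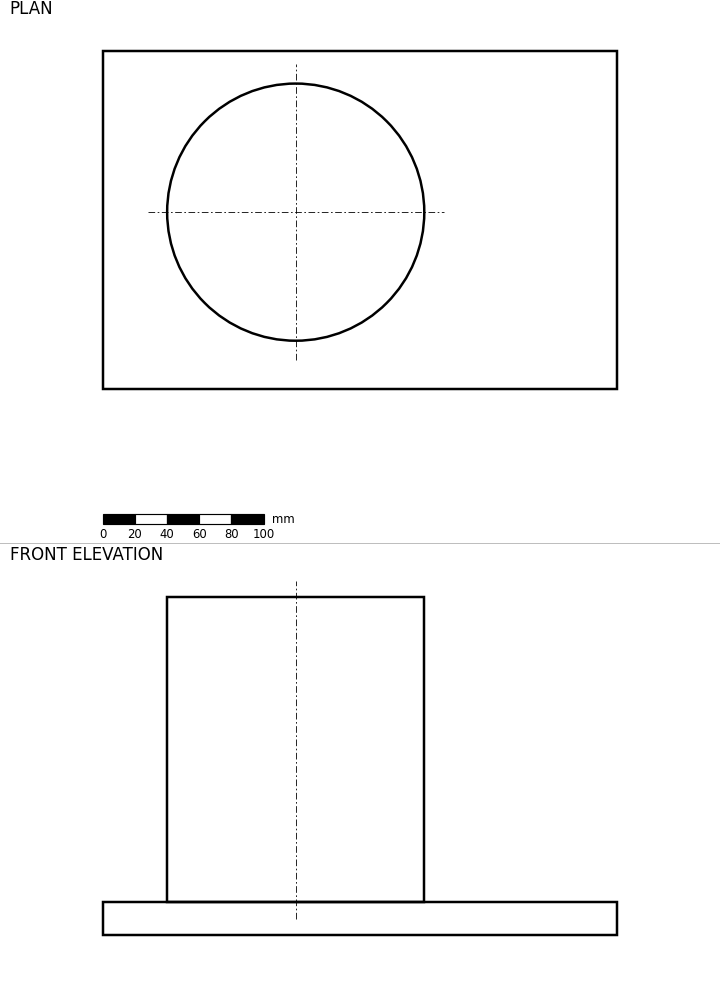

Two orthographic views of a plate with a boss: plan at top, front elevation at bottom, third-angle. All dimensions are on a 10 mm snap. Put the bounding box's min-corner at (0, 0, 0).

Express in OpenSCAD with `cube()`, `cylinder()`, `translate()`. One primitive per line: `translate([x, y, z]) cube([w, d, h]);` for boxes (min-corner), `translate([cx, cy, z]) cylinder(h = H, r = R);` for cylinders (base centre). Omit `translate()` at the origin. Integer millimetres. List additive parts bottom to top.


cube([320, 210, 20]);
translate([120, 110, 20]) cylinder(h = 190, r = 80);


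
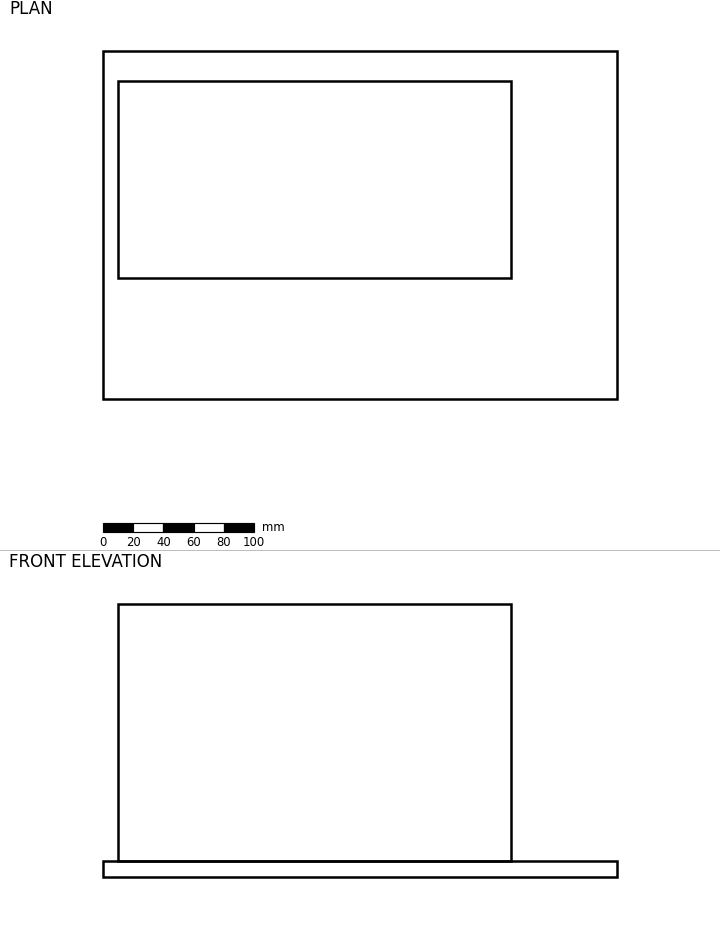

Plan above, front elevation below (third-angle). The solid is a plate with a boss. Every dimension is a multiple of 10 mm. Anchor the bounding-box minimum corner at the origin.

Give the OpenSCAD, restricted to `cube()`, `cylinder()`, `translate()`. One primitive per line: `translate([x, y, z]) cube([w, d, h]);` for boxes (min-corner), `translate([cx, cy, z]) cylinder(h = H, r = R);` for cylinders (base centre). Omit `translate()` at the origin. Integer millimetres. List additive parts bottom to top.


cube([340, 230, 10]);
translate([10, 80, 10]) cube([260, 130, 170]);


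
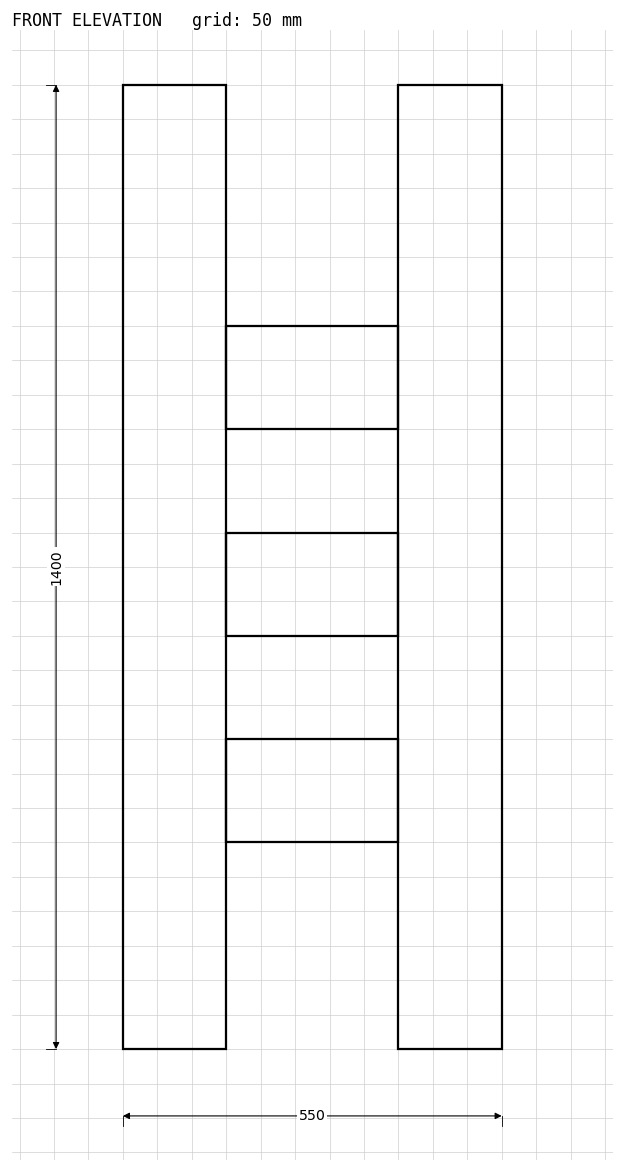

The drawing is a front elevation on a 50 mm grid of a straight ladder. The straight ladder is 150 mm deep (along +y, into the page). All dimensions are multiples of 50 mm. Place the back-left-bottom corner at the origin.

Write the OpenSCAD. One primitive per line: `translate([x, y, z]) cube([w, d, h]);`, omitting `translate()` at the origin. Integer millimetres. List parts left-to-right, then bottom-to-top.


cube([150, 150, 1400]);
translate([150, 0, 300]) cube([250, 150, 150]);
translate([150, 0, 600]) cube([250, 150, 150]);
translate([150, 0, 900]) cube([250, 150, 150]);
translate([400, 0, 0]) cube([150, 150, 1400]);
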